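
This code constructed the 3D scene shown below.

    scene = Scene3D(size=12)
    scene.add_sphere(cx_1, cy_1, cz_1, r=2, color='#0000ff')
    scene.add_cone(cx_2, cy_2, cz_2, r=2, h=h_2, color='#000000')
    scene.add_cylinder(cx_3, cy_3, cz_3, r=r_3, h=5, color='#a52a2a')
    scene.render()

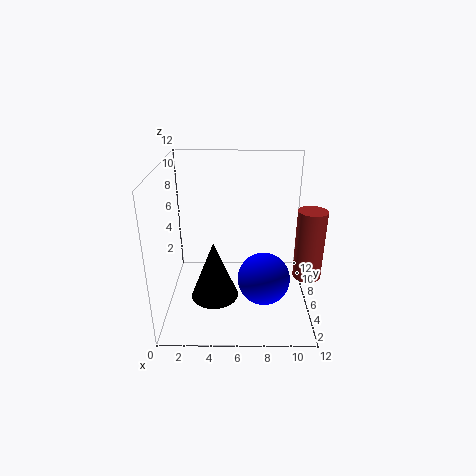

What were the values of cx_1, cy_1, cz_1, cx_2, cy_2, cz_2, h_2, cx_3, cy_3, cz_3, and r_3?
cx_1 = 8
cy_1 = 3
cz_1 = 4
cx_2 = 4
cy_2 = 5
cz_2 = 1
h_2 = 5
cx_3 = 11
cy_3 = 2
cz_3 = 5
r_3 = 1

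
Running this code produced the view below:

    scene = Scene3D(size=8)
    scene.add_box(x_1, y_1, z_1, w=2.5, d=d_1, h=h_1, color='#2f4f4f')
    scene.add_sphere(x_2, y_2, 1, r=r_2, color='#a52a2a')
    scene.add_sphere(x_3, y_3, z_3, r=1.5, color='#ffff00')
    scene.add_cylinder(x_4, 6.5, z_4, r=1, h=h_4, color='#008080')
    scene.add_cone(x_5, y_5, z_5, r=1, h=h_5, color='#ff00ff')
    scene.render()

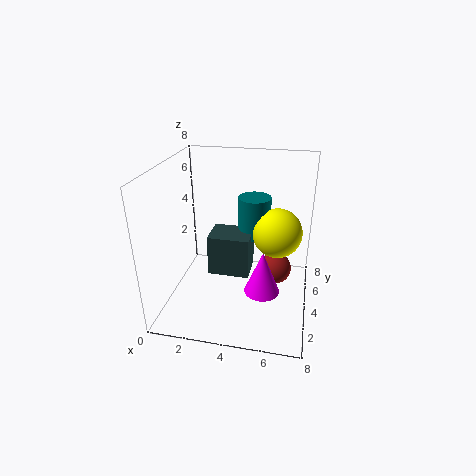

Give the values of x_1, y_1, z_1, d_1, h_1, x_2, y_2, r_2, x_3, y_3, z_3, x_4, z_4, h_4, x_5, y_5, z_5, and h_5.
x_1 = 2, y_1 = 4.5, z_1 = 1, d_1 = 2, h_1 = 2.5, x_2 = 6, y_2 = 6, r_2 = 1, x_3 = 6, y_3 = 6, z_3 = 3.5, x_4 = 4.5, z_4 = 3, h_4 = 2.5, x_5 = 5.5, y_5 = 3.5, z_5 = 1, h_5 = 2.5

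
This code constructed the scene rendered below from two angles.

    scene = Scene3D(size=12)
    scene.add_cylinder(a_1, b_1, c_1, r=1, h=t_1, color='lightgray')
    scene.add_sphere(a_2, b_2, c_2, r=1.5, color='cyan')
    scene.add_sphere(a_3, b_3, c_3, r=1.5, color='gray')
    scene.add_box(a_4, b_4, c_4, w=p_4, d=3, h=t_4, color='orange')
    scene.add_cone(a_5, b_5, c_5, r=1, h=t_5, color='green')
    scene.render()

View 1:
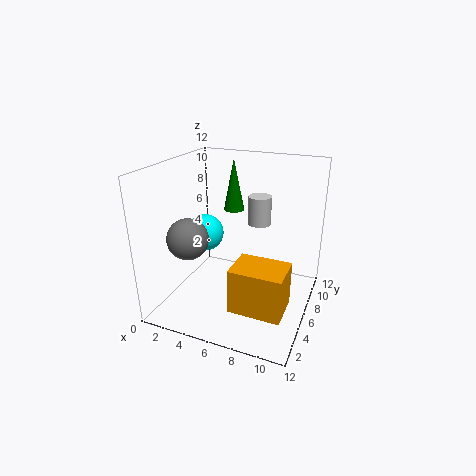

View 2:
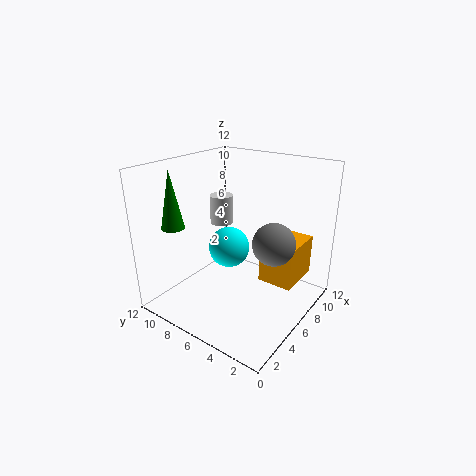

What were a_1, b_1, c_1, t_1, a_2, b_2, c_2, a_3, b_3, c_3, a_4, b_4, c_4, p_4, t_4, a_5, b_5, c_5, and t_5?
a_1 = 7
b_1 = 8.5
c_1 = 6.5
t_1 = 2.5
a_2 = 3.5
b_2 = 5
c_2 = 6.5
a_3 = 4
b_3 = 1.5
c_3 = 7.5
a_4 = 7
b_4 = 1.5
c_4 = 2
p_4 = 4
t_4 = 3.5
a_5 = 3.5
b_5 = 11
c_5 = 6.5
t_5 = 5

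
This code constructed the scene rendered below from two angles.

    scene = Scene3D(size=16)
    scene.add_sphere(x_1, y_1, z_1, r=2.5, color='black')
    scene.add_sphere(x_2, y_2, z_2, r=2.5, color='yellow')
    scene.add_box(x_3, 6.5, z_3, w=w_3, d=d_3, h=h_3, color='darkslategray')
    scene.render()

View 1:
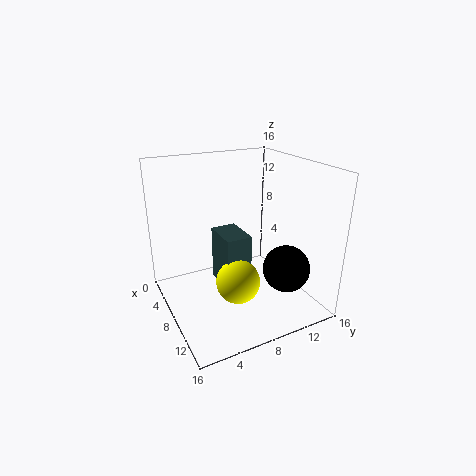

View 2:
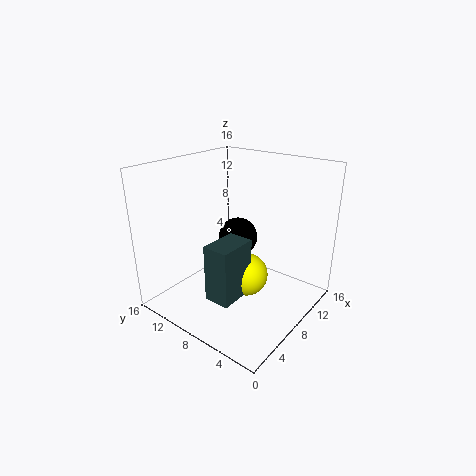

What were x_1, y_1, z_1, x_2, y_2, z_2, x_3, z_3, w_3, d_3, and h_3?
x_1 = 12.5; y_1 = 11.5; z_1 = 5.5; x_2 = 9; y_2 = 7.5; z_2 = 3; x_3 = 4; z_3 = 1.5; w_3 = 4.5; d_3 = 3; h_3 = 6.5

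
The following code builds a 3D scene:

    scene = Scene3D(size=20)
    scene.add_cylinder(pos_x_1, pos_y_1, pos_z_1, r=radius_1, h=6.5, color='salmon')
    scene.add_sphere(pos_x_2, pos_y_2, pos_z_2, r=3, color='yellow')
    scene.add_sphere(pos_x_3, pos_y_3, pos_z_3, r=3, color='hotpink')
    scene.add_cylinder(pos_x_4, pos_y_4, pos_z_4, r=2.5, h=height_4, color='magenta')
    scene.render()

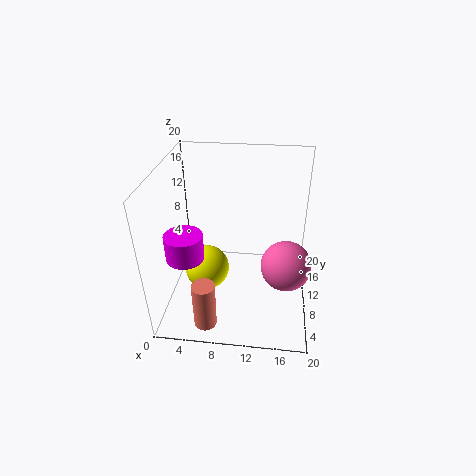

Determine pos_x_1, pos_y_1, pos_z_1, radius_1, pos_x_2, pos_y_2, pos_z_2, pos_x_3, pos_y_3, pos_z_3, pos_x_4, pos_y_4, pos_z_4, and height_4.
pos_x_1 = 6.5; pos_y_1 = 2.5; pos_z_1 = 1; radius_1 = 1.5; pos_x_2 = 6; pos_y_2 = 7.5; pos_z_2 = 6.5; pos_x_3 = 16.5; pos_y_3 = 4; pos_z_3 = 10.5; pos_x_4 = 3.5; pos_y_4 = 6; pos_z_4 = 9; height_4 = 3.5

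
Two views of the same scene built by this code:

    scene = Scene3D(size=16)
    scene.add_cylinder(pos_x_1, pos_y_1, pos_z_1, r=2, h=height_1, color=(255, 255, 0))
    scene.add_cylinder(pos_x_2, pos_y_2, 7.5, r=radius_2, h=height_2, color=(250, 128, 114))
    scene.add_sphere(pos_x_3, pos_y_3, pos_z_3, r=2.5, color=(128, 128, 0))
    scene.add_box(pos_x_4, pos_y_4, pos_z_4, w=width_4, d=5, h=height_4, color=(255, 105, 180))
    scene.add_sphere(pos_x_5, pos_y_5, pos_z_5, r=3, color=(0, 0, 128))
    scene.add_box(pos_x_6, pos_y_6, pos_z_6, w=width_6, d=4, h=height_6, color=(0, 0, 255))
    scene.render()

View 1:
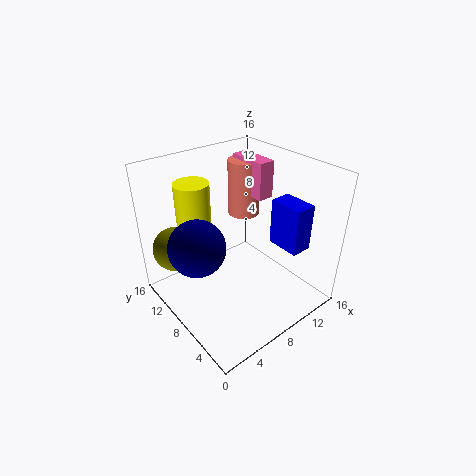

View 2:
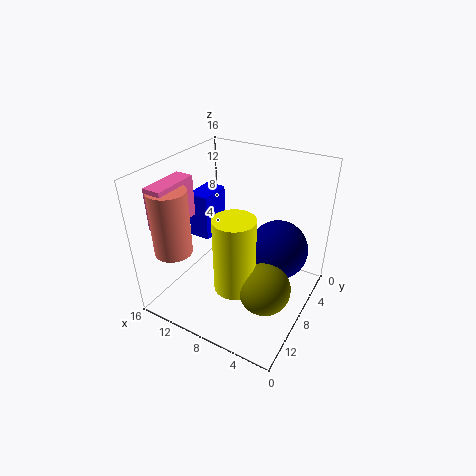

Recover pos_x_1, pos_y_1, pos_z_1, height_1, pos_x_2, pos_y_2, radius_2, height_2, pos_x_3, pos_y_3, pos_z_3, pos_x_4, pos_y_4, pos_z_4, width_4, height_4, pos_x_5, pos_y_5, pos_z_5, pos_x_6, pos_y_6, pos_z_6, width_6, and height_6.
pos_x_1 = 5.5, pos_y_1 = 13, pos_z_1 = 6, height_1 = 7.5, pos_x_2 = 13, pos_y_2 = 13, radius_2 = 2, height_2 = 7, pos_x_3 = 2.5, pos_y_3 = 12.5, pos_z_3 = 6.5, pos_x_4 = 12.5, pos_y_4 = 9.5, pos_z_4 = 10.5, width_4 = 2, height_4 = 4.5, pos_x_5 = 3, pos_y_5 = 8.5, pos_z_5 = 8.5, pos_x_6 = 12.5, pos_y_6 = 3.5, pos_z_6 = 6, width_6 = 2.5, height_6 = 5.5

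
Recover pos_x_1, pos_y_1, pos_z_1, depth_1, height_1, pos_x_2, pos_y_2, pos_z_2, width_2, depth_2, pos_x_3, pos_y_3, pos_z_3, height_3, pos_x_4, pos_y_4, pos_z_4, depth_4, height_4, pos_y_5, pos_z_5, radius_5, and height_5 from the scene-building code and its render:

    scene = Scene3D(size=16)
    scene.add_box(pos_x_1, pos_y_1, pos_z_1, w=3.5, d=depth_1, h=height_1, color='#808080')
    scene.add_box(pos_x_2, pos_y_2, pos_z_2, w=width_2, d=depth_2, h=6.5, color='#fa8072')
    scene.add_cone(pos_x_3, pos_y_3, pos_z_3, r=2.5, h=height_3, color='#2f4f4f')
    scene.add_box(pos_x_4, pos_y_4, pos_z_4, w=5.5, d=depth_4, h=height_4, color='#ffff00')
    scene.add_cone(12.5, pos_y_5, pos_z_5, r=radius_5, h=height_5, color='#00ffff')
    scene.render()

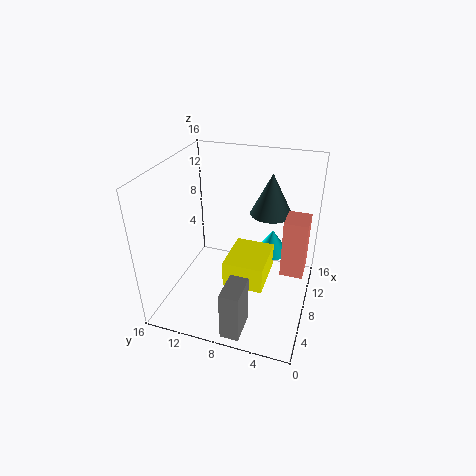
pos_x_1 = 0.5
pos_y_1 = 5.5
pos_z_1 = 0.5
depth_1 = 2
height_1 = 5.5
pos_x_2 = 7.5
pos_y_2 = 0.5
pos_z_2 = 4.5
width_2 = 3
depth_2 = 2.5
pos_x_3 = 13
pos_y_3 = 5.5
pos_z_3 = 9
height_3 = 5
pos_x_4 = 5.5
pos_y_4 = 4.5
pos_z_4 = 3
depth_4 = 4.5
height_4 = 3
pos_y_5 = 5
pos_z_5 = 4
radius_5 = 2
height_5 = 3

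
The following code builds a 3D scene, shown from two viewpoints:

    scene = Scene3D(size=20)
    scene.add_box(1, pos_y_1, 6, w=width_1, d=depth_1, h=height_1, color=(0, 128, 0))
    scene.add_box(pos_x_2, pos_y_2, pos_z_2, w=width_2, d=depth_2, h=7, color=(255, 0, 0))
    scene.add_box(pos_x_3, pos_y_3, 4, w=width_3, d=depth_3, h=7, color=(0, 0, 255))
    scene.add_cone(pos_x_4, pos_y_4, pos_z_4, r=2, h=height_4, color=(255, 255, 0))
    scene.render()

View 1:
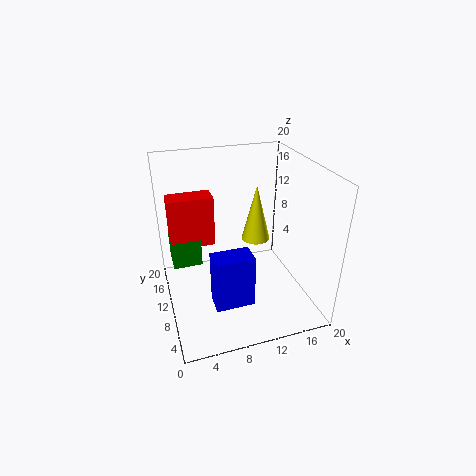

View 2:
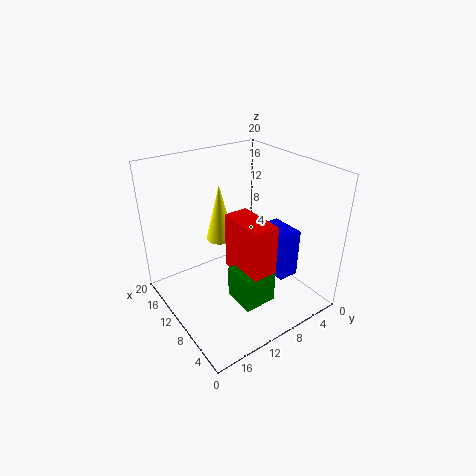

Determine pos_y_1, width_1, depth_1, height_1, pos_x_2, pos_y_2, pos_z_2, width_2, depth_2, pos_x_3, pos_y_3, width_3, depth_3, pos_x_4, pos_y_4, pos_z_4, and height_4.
pos_y_1 = 11, width_1 = 4, depth_1 = 4, height_1 = 4, pos_x_2 = 1, pos_y_2 = 11, pos_z_2 = 9, width_2 = 6, depth_2 = 3, pos_x_3 = 5, pos_y_3 = 3, width_3 = 5, depth_3 = 3, pos_x_4 = 13, pos_y_4 = 11, pos_z_4 = 9, height_4 = 8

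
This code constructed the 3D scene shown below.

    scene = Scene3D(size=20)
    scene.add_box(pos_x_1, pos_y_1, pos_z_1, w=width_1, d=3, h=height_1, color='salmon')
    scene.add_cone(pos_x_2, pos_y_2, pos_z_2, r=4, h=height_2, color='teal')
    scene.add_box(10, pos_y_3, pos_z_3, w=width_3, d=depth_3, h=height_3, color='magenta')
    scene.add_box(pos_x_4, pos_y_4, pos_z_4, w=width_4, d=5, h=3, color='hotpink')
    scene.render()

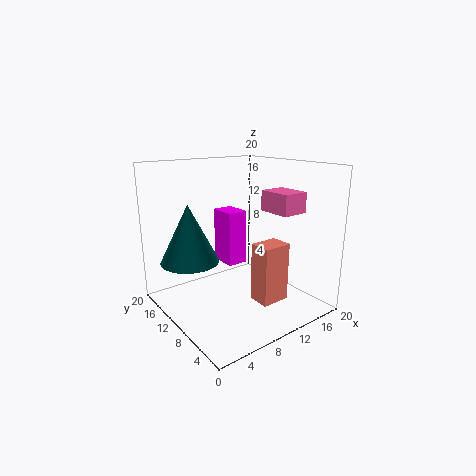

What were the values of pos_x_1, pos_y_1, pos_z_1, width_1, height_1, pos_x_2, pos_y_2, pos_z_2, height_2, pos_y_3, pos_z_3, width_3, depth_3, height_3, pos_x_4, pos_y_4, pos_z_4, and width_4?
pos_x_1 = 10, pos_y_1 = 4, pos_z_1 = 2, width_1 = 4, height_1 = 8, pos_x_2 = 4, pos_y_2 = 13, pos_z_2 = 7, height_2 = 8, pos_y_3 = 12, pos_z_3 = 5, width_3 = 3, depth_3 = 4, height_3 = 8, pos_x_4 = 15, pos_y_4 = 6, pos_z_4 = 13, width_4 = 4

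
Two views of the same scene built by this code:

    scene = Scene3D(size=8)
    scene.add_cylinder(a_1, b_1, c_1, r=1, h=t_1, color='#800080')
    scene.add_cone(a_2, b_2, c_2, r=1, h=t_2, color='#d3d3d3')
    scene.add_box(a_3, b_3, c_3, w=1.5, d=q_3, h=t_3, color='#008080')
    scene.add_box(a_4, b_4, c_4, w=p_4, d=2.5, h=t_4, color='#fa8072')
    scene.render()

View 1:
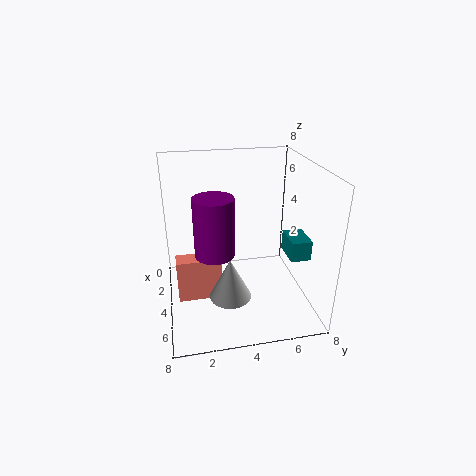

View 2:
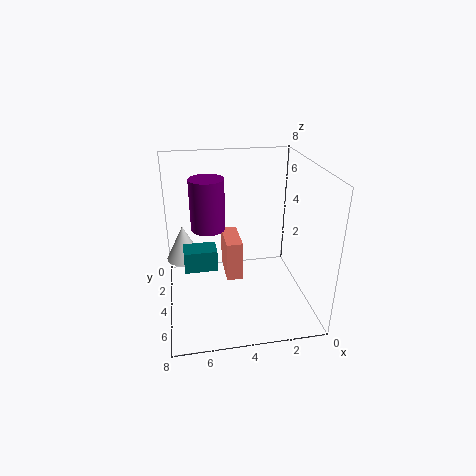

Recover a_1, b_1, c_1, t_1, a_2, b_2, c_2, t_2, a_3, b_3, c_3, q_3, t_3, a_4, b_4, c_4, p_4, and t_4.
a_1 = 5.5, b_1 = 2.5, c_1 = 4, t_1 = 3, a_2 = 7, b_2 = 3, c_2 = 2.5, t_2 = 2, a_3 = 5.5, b_3 = 6, c_3 = 4, q_3 = 1, t_3 = 1, a_4 = 3.5, b_4 = 0.5, c_4 = 0.5, p_4 = 1, t_4 = 2.5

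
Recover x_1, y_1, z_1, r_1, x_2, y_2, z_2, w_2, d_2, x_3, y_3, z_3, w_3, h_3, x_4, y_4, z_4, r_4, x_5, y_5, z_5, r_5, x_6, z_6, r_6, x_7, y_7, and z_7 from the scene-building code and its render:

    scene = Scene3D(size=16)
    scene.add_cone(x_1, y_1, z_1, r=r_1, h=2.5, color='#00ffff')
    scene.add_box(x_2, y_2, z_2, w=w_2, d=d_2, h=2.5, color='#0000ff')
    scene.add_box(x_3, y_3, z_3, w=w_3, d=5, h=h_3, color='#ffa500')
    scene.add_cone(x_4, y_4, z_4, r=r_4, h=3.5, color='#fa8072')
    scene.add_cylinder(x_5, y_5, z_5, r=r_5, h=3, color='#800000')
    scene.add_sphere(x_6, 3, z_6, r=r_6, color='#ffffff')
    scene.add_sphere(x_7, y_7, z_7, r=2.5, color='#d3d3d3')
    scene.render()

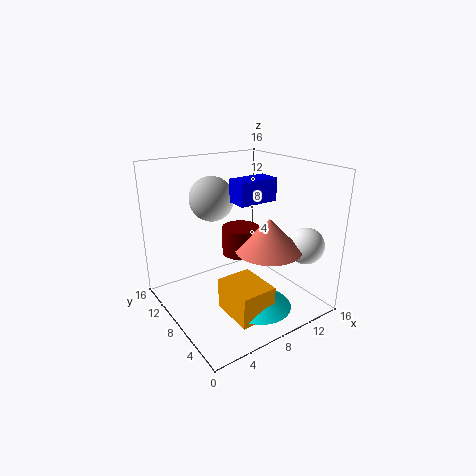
x_1 = 8.5; y_1 = 4.5; z_1 = 1; r_1 = 3.5; x_2 = 7.5; y_2 = 6.5; z_2 = 12; w_2 = 4.5; d_2 = 2.5; x_3 = 5; y_3 = 2.5; z_3 = 0.5; w_3 = 4; h_3 = 3.5; x_4 = 9.5; y_4 = 4.5; z_4 = 7.5; r_4 = 3.5; x_5 = 8; y_5 = 7.5; z_5 = 6.5; r_5 = 2; x_6 = 13.5; z_6 = 7.5; r_6 = 2; x_7 = 6.5; y_7 = 11; z_7 = 12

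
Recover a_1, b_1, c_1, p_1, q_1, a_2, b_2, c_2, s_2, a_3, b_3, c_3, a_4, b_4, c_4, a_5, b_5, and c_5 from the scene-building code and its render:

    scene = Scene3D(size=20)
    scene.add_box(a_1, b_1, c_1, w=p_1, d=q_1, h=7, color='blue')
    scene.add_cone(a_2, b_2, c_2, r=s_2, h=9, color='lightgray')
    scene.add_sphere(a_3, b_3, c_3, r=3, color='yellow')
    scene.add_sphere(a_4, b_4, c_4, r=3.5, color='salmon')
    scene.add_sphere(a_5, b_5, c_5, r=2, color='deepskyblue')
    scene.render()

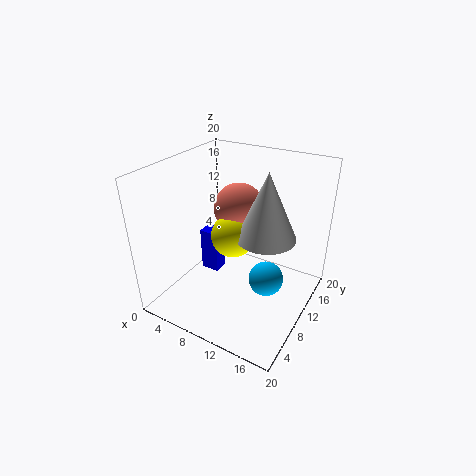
a_1 = 1.5; b_1 = 12.5; c_1 = 0.5; p_1 = 3; q_1 = 2.5; a_2 = 14; b_2 = 10.5; c_2 = 11; s_2 = 4; a_3 = 9.5; b_3 = 9.5; c_3 = 10.5; a_4 = 9; b_4 = 12; c_4 = 13.5; a_5 = 17; b_5 = 4.5; c_5 = 9.5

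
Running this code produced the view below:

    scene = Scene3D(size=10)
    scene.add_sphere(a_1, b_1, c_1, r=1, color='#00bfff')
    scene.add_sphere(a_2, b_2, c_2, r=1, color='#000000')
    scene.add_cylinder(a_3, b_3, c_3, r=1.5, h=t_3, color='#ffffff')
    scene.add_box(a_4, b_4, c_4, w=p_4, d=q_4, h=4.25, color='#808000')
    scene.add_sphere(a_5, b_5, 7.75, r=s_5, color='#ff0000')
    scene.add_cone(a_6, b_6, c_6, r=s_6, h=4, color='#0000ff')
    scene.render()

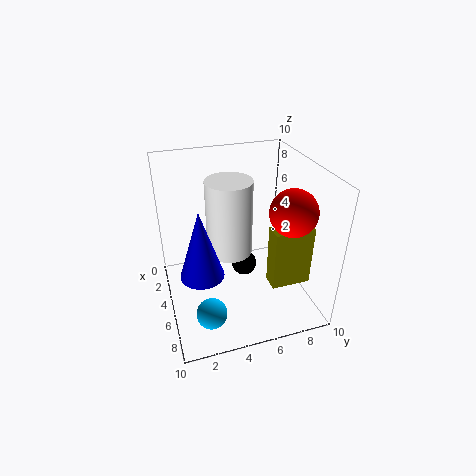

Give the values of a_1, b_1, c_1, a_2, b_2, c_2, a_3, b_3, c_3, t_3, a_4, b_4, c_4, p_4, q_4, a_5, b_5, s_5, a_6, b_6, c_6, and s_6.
a_1 = 8, b_1 = 2.25, c_1 = 1.5, a_2 = 2.75, b_2 = 6.25, c_2 = 1, a_3 = 5.5, b_3 = 4.25, c_3 = 4.5, t_3 = 5, a_4 = 6.25, b_4 = 6.75, c_4 = 2, p_4 = 1.25, q_4 = 2.75, a_5 = 7.5, b_5 = 7.75, s_5 = 1.5, a_6 = 8.5, b_6 = 1.75, c_6 = 5.25, s_6 = 1.25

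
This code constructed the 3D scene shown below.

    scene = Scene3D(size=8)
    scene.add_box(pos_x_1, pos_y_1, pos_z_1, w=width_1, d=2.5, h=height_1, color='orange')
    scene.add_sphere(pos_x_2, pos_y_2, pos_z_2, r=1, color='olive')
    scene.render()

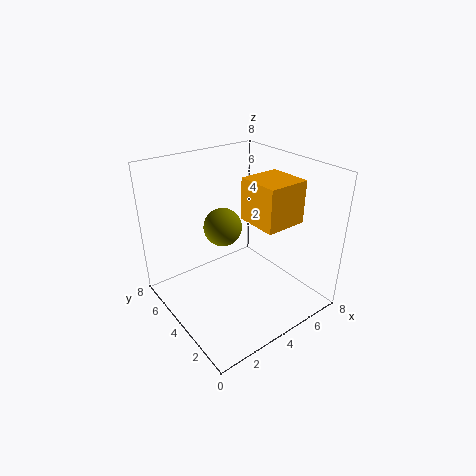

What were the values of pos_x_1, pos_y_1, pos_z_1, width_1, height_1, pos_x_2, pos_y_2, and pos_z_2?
pos_x_1 = 5; pos_y_1 = 2.5; pos_z_1 = 4.5; width_1 = 2.5; height_1 = 2.5; pos_x_2 = 3; pos_y_2 = 4; pos_z_2 = 5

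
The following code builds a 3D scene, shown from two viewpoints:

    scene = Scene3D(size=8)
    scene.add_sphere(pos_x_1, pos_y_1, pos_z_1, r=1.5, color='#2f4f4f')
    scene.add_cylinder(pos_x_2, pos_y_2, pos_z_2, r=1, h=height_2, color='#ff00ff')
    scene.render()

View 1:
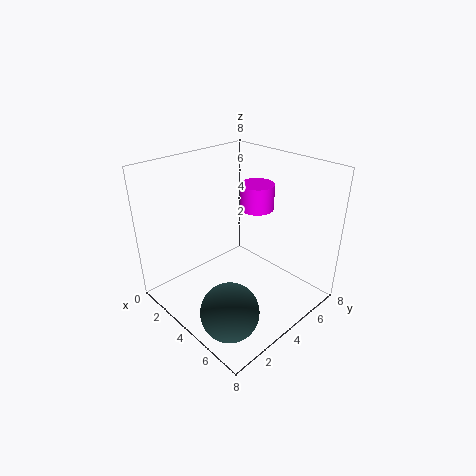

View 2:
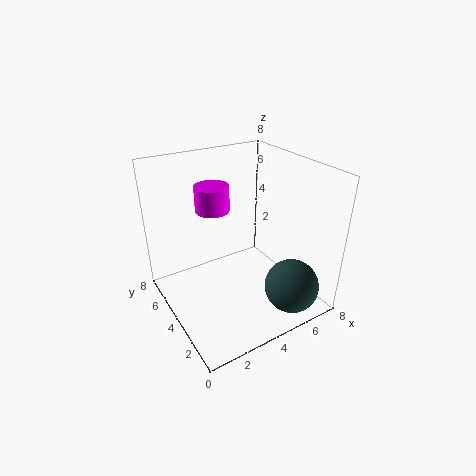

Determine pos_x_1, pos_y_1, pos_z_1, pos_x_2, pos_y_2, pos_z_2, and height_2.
pos_x_1 = 6
pos_y_1 = 1.5
pos_z_1 = 1.5
pos_x_2 = 3.5
pos_y_2 = 6
pos_z_2 = 5
height_2 = 1.5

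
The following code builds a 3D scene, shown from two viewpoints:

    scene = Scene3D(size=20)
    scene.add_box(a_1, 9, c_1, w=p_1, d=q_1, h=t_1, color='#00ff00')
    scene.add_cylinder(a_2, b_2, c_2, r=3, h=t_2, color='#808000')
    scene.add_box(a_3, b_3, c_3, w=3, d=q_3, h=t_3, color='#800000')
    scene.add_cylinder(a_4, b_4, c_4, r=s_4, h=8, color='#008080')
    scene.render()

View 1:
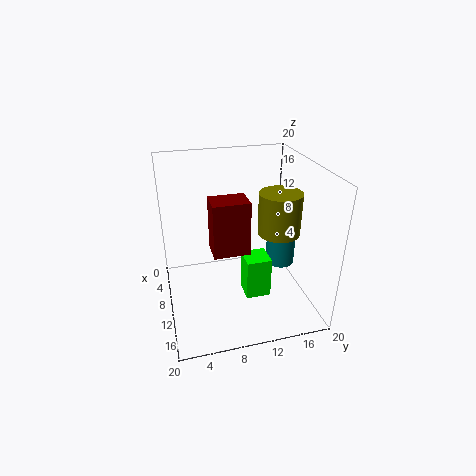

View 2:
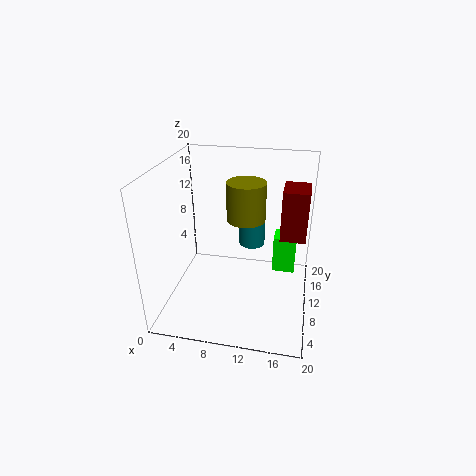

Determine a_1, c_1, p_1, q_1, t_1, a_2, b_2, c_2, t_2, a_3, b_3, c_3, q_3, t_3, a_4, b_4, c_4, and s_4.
a_1 = 15
c_1 = 6
p_1 = 3
q_1 = 3
t_1 = 5
a_2 = 10
b_2 = 16
c_2 = 10
t_2 = 6
a_3 = 16
b_3 = 5
c_3 = 13
q_3 = 4
t_3 = 6
a_4 = 11
b_4 = 16
c_4 = 6
s_4 = 2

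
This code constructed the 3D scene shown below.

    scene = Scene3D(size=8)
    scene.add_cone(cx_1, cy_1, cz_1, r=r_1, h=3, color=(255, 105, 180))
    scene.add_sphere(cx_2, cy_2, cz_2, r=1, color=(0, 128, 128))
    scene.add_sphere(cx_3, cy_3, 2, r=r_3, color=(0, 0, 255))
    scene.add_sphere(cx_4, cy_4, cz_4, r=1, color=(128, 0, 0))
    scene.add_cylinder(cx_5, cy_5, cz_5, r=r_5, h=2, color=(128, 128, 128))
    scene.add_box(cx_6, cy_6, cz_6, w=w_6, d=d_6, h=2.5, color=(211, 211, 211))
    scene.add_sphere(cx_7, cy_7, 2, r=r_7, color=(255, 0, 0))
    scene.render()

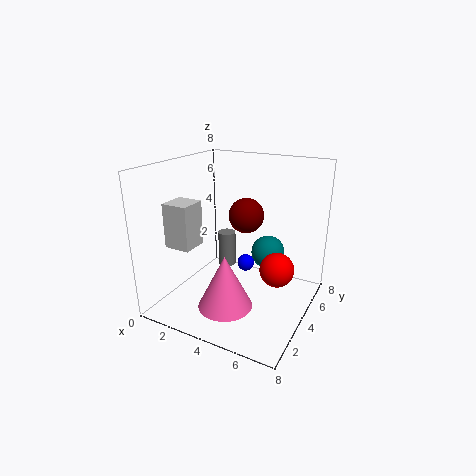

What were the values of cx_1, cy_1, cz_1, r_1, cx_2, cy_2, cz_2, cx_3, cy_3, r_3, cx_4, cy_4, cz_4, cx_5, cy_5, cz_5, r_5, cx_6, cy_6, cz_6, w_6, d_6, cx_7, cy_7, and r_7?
cx_1 = 4; cy_1 = 2.5; cz_1 = 0.5; r_1 = 1.5; cx_2 = 5; cy_2 = 6; cz_2 = 2.5; cx_3 = 4; cy_3 = 5; r_3 = 0.5; cx_4 = 4; cy_4 = 5; cz_4 = 5; cx_5 = 3; cy_5 = 4.5; cz_5 = 2; r_5 = 0.5; cx_6 = 0.5; cy_6 = 2; cz_6 = 3.5; w_6 = 1.5; d_6 = 1.5; cx_7 = 6; cy_7 = 5; r_7 = 1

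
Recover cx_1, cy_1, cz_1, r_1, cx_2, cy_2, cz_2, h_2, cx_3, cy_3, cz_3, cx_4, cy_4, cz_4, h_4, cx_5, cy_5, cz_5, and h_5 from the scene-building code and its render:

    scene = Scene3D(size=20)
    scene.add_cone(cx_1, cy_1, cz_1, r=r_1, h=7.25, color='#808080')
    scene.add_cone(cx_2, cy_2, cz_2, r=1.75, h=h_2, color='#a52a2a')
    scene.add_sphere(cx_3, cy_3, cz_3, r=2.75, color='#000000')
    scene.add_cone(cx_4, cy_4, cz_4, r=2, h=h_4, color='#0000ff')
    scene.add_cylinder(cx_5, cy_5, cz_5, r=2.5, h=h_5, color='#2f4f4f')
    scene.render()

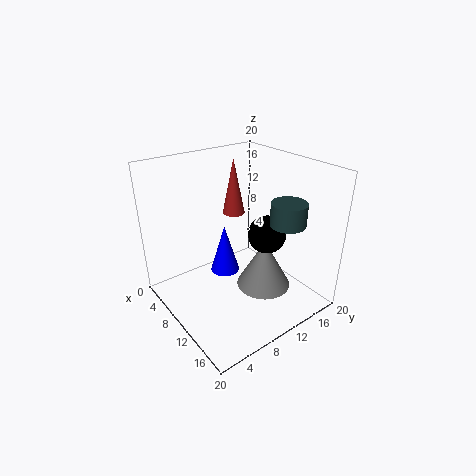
cx_1 = 11.5
cy_1 = 13.75
cz_1 = 1.5
r_1 = 4
cx_2 = 3.25
cy_2 = 14.25
cz_2 = 10.25
h_2 = 8.75
cx_3 = 11
cy_3 = 14.5
cz_3 = 9.5
cx_4 = 9.25
cy_4 = 8.25
cz_4 = 5.25
h_4 = 6.75
cx_5 = 13.75
cy_5 = 15.75
cz_5 = 11.75
h_5 = 3.25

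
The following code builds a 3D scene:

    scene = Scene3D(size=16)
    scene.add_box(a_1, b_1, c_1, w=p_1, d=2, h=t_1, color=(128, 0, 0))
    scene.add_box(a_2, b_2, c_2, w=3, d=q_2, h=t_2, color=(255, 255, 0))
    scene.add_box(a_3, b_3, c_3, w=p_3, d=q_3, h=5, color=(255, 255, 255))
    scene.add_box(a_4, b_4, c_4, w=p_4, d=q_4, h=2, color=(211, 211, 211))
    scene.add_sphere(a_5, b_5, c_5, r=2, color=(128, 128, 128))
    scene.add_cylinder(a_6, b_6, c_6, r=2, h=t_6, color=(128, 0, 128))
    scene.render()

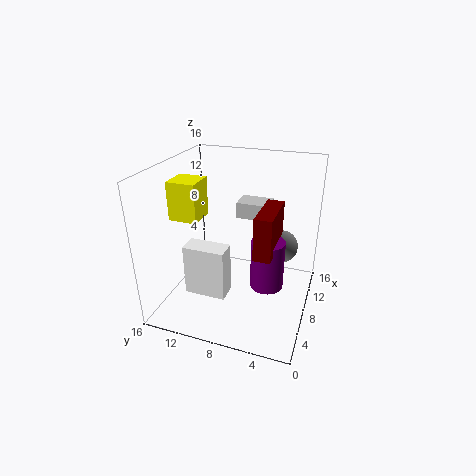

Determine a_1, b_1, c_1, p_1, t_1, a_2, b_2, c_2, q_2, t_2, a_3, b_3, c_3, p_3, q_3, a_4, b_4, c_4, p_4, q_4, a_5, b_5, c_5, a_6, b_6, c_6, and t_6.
a_1 = 7
b_1 = 4
c_1 = 6
p_1 = 6
t_1 = 5
a_2 = 4
b_2 = 11
c_2 = 11
q_2 = 3
t_2 = 4
a_3 = 1
b_3 = 7
c_3 = 5
p_3 = 2
q_3 = 4
a_4 = 13
b_4 = 6
c_4 = 8
p_4 = 3
q_4 = 4
a_5 = 13
b_5 = 4
c_5 = 5
a_6 = 10
b_6 = 5
c_6 = 1
t_6 = 6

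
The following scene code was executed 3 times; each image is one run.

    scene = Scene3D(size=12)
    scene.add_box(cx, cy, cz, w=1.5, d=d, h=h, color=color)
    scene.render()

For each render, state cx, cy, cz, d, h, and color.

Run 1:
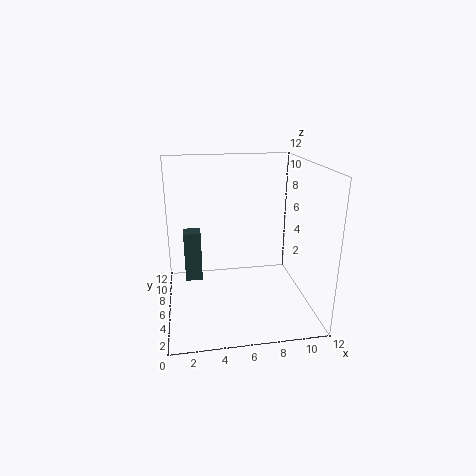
cx = 1.5, cy = 7.5, cz = 1.5, d = 1.5, h = 4.5, color = 'darkslategray'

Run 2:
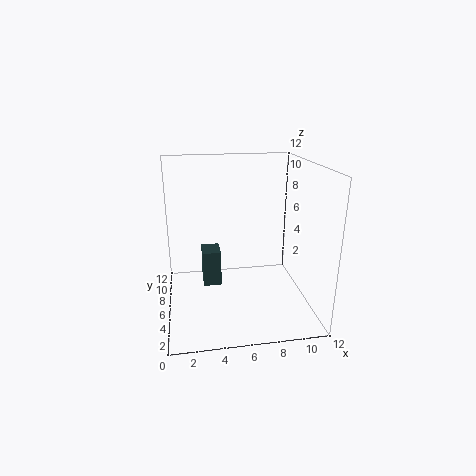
cx = 3, cy = 5.5, cz = 2, d = 2, h = 3, color = 'darkslategray'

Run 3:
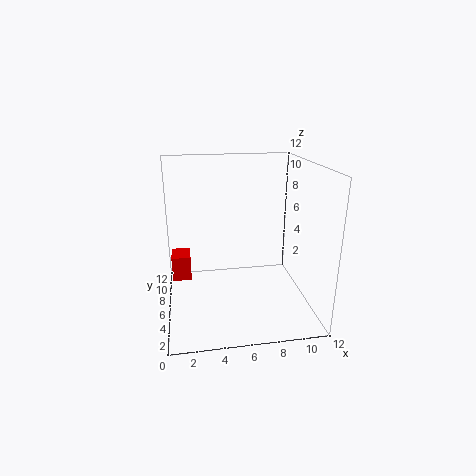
cx = 0.5, cy = 5, cz = 3, d = 2, h = 2, color = 'red'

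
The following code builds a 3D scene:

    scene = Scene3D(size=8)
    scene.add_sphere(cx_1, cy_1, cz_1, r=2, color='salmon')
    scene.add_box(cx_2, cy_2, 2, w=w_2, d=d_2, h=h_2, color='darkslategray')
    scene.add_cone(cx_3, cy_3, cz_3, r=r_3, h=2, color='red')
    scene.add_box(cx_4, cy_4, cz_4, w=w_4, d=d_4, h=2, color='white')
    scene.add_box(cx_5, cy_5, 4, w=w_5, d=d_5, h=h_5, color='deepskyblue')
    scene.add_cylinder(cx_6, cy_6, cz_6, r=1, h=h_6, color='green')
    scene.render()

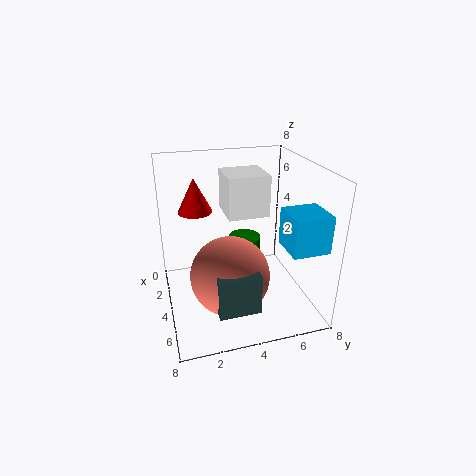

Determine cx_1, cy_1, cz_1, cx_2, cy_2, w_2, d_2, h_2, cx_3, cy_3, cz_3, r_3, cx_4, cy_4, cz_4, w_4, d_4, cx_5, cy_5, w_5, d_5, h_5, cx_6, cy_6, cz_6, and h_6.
cx_1 = 6; cy_1 = 3; cz_1 = 3; cx_2 = 5; cy_2 = 2; w_2 = 3; d_2 = 2; h_2 = 2; cx_3 = 2; cy_3 = 2; cz_3 = 5; r_3 = 1; cx_4 = 4; cy_4 = 3; cz_4 = 6; w_4 = 2; d_4 = 2; cx_5 = 5; cy_5 = 6; w_5 = 2; d_5 = 2; h_5 = 2; cx_6 = 2; cy_6 = 5; cz_6 = 2; h_6 = 1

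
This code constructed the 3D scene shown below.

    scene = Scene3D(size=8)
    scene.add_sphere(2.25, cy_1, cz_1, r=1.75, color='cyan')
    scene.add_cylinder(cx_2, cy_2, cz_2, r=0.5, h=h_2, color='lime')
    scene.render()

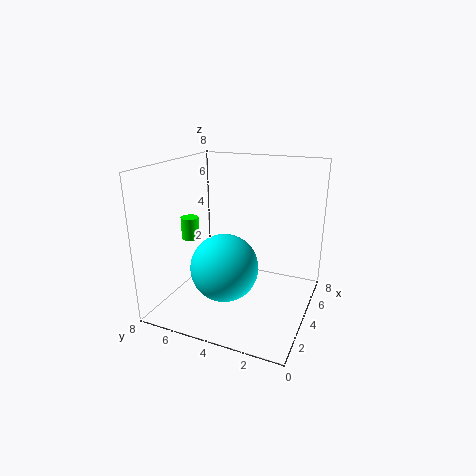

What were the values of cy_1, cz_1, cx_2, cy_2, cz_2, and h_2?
cy_1 = 4; cz_1 = 3; cx_2 = 3.5; cy_2 = 6.75; cz_2 = 3.75; h_2 = 1.25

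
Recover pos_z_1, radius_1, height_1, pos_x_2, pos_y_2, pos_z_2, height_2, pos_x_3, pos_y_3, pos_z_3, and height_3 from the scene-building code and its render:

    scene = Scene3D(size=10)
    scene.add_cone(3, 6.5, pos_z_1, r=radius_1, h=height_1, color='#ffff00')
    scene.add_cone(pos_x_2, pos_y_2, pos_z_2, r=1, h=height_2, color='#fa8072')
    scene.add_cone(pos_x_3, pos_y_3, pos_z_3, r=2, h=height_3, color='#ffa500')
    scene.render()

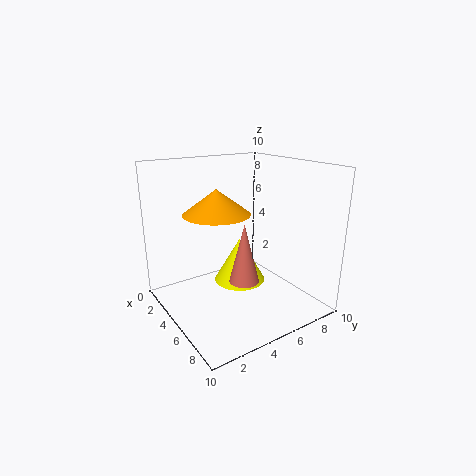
pos_z_1 = 0.5
radius_1 = 2
height_1 = 3.5
pos_x_2 = 6.5
pos_y_2 = 4.5
pos_z_2 = 2.5
height_2 = 4
pos_x_3 = 6.5
pos_y_3 = 2.5
pos_z_3 = 7.5
height_3 = 1.5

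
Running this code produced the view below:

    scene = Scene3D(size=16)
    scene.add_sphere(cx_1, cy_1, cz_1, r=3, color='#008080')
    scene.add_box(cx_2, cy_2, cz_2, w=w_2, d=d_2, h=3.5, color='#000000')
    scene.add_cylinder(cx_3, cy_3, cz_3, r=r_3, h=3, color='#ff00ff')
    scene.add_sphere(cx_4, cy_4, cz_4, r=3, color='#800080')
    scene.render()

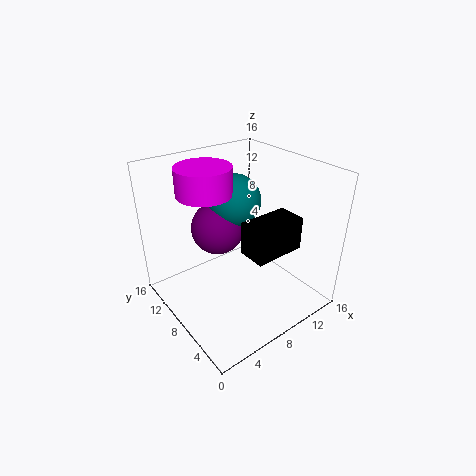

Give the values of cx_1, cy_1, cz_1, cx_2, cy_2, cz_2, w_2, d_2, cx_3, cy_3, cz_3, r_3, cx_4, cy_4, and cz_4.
cx_1 = 9
cy_1 = 10
cz_1 = 11.5
cx_2 = 6.5
cy_2 = 2.5
cz_2 = 8
w_2 = 5.5
d_2 = 3
cx_3 = 5.5
cy_3 = 10.5
cz_3 = 13
r_3 = 3
cx_4 = 7
cy_4 = 10.5
cz_4 = 8.5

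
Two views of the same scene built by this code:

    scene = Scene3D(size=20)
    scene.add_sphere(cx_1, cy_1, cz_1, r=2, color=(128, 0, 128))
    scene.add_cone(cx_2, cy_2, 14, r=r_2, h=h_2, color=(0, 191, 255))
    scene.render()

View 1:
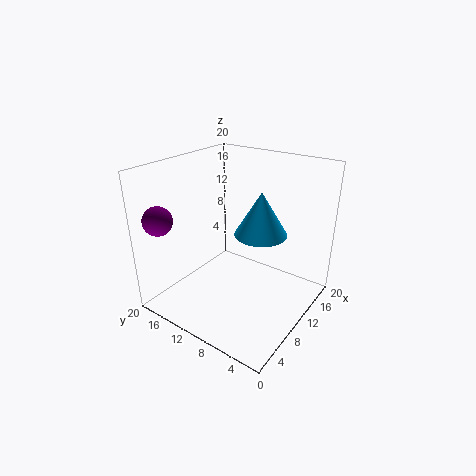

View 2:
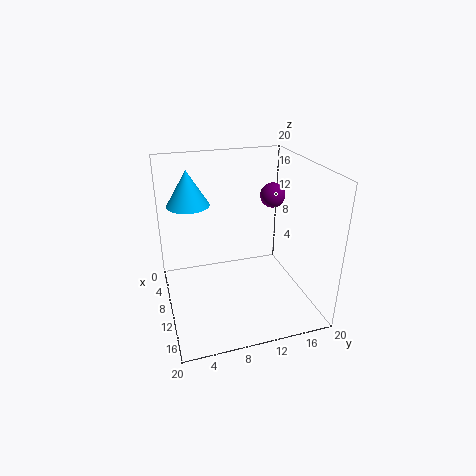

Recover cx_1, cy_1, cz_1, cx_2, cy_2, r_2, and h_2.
cx_1 = 3; cy_1 = 18; cz_1 = 13; cx_2 = 6; cy_2 = 4; r_2 = 3; h_2 = 5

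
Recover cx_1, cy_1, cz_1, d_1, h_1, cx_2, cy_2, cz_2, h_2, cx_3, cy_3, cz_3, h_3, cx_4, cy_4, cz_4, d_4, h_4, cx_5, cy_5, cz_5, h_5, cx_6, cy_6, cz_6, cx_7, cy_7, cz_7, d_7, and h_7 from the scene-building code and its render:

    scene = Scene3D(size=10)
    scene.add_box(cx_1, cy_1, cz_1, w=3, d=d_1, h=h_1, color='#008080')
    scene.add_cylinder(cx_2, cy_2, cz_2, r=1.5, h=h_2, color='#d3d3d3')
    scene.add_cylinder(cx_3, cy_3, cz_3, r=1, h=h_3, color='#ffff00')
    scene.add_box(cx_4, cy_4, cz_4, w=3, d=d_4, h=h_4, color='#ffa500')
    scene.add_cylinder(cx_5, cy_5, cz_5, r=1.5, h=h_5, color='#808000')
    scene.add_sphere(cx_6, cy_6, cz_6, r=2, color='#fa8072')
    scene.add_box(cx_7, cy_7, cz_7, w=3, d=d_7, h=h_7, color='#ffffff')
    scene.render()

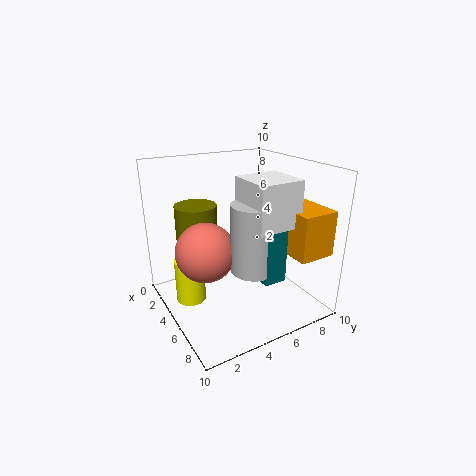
cx_1 = 5.5
cy_1 = 5
cz_1 = 3
d_1 = 1.5
h_1 = 3.5
cx_2 = 7
cy_2 = 5
cz_2 = 3.5
h_2 = 4.5
cx_3 = 4.5
cy_3 = 1.5
cz_3 = 1
h_3 = 3
cx_4 = 6.5
cy_4 = 7
cz_4 = 4.5
d_4 = 2.5
h_4 = 3
cx_5 = 2.5
cy_5 = 3
cz_5 = 4.5
h_5 = 2.5
cx_6 = 5
cy_6 = 2.5
cz_6 = 4.5
cx_7 = 5.5
cy_7 = 4.5
cz_7 = 6.5
d_7 = 3
h_7 = 3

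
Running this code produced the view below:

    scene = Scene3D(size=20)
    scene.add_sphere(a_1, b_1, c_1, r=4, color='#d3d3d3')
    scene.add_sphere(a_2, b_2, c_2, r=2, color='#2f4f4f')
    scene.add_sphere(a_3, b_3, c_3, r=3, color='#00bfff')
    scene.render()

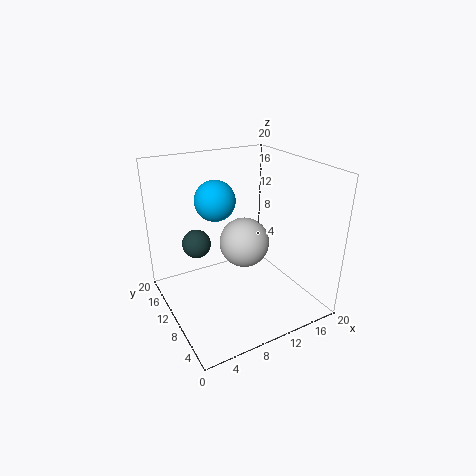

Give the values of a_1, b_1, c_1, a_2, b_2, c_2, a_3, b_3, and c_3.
a_1 = 14; b_1 = 15; c_1 = 6; a_2 = 5; b_2 = 13; c_2 = 9; a_3 = 9; b_3 = 15; c_3 = 14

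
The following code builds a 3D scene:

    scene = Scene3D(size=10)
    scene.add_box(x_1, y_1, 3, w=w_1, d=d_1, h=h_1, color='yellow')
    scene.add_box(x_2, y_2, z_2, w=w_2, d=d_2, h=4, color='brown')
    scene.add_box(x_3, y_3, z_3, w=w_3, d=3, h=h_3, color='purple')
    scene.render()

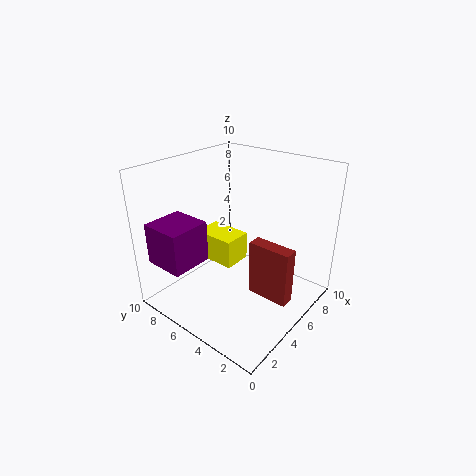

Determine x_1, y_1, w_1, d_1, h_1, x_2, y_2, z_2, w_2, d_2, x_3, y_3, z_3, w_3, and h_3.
x_1 = 4, y_1 = 5, w_1 = 2, d_1 = 3, h_1 = 2, x_2 = 5, y_2 = 1, z_2 = 1, w_2 = 1, d_2 = 3, x_3 = 1, y_3 = 7, z_3 = 3, w_3 = 3, h_3 = 3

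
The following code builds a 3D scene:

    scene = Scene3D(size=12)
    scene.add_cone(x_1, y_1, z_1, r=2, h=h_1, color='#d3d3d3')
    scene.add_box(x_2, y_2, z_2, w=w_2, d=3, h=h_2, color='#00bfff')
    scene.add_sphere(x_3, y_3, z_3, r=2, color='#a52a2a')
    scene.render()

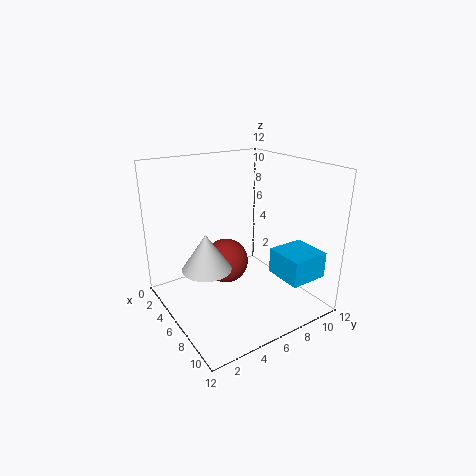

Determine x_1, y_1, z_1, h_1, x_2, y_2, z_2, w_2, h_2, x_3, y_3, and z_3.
x_1 = 6
y_1 = 3
z_1 = 4
h_1 = 3
x_2 = 9
y_2 = 7
z_2 = 4
w_2 = 3
h_2 = 2
x_3 = 4
y_3 = 6
z_3 = 3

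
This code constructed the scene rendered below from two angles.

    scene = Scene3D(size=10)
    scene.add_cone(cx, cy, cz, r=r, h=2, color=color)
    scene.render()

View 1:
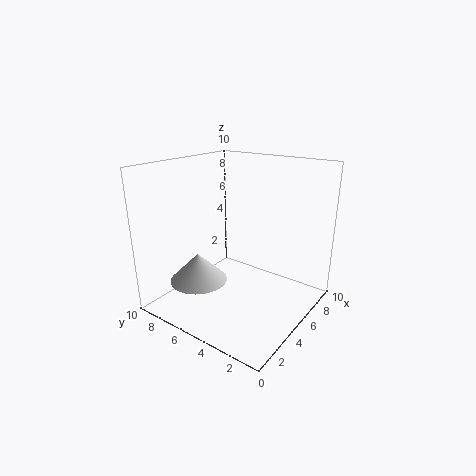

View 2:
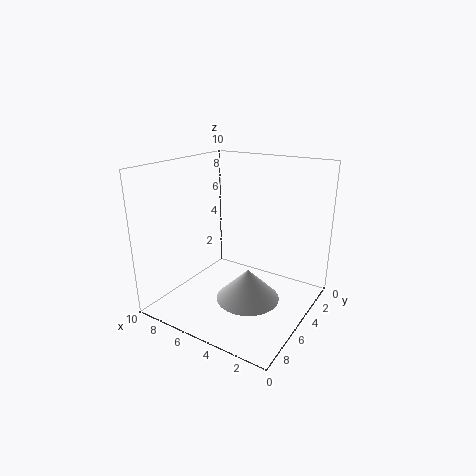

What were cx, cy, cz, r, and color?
cx = 3; cy = 7; cz = 2; r = 2; color = 'lightgray'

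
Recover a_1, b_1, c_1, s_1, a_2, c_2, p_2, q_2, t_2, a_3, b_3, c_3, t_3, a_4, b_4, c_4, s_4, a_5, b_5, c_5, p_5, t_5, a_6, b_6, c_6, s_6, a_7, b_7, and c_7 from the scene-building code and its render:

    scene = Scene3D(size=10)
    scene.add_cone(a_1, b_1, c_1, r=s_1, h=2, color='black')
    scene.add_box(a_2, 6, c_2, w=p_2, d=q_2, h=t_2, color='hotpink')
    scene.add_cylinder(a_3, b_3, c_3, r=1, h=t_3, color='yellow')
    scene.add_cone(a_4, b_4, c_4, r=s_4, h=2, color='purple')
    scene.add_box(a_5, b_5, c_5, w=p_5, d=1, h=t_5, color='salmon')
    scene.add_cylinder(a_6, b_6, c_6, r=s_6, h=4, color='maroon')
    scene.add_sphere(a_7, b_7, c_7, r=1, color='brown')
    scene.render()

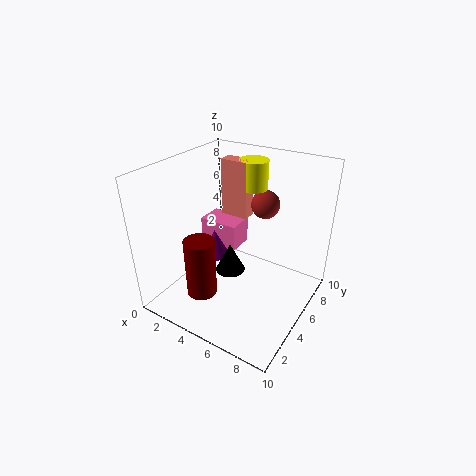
a_1 = 5; b_1 = 4; c_1 = 3; s_1 = 1; a_2 = 1; c_2 = 3; p_2 = 3; q_2 = 2; t_2 = 2; a_3 = 5; b_3 = 7; c_3 = 8; t_3 = 2; a_4 = 3; b_4 = 5; c_4 = 3; s_4 = 1; a_5 = 3; b_5 = 6; c_5 = 6; p_5 = 2; t_5 = 4; a_6 = 4; b_6 = 2; c_6 = 2; s_6 = 1; a_7 = 6; b_7 = 7; c_7 = 7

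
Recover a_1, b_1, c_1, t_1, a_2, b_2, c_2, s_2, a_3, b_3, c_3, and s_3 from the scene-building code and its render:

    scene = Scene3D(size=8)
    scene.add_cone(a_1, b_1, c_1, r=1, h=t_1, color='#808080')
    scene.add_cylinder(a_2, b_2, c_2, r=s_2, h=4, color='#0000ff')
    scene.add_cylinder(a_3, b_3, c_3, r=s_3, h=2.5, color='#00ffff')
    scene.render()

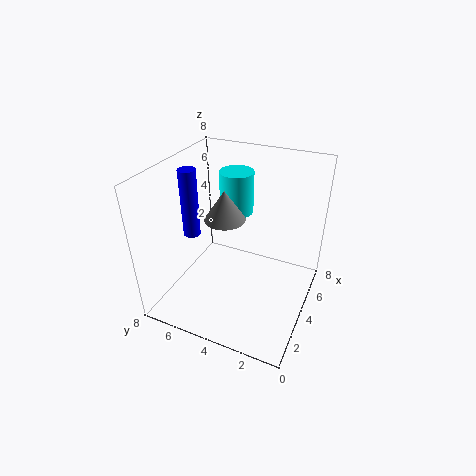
a_1 = 2.5
b_1 = 4
c_1 = 6
t_1 = 1.5
a_2 = 4
b_2 = 7
c_2 = 3.5
s_2 = 0.5
a_3 = 6
b_3 = 5
c_3 = 4.5
s_3 = 1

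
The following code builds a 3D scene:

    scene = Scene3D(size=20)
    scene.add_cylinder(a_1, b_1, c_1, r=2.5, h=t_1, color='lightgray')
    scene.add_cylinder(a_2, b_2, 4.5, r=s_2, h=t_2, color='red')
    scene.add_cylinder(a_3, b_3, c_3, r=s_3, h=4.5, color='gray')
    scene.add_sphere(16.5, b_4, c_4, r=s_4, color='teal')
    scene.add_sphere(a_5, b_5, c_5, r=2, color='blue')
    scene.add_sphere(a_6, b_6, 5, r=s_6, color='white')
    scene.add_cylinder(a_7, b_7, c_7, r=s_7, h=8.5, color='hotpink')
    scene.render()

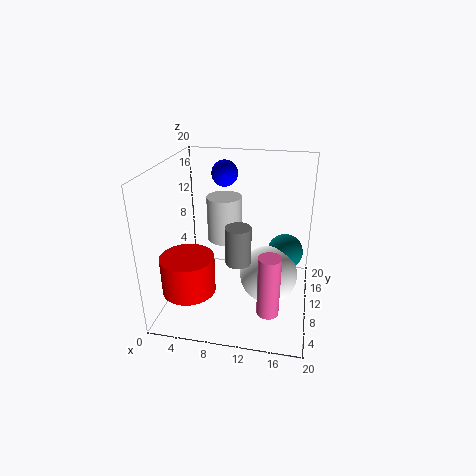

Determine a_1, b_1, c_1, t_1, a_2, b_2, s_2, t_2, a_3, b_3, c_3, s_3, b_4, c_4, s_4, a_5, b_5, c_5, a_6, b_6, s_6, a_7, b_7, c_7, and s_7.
a_1 = 7.5; b_1 = 12.5; c_1 = 8.5; t_1 = 6.5; a_2 = 4.5; b_2 = 4.5; s_2 = 3.5; t_2 = 5; a_3 = 11.5; b_3 = 3; c_3 = 10.5; s_3 = 1.5; b_4 = 12; c_4 = 7.5; s_4 = 2.5; a_5 = 6.5; b_5 = 17; c_5 = 17; a_6 = 14.5; b_6 = 9.5; s_6 = 4; a_7 = 15; b_7 = 5.5; c_7 = 1.5; s_7 = 1.5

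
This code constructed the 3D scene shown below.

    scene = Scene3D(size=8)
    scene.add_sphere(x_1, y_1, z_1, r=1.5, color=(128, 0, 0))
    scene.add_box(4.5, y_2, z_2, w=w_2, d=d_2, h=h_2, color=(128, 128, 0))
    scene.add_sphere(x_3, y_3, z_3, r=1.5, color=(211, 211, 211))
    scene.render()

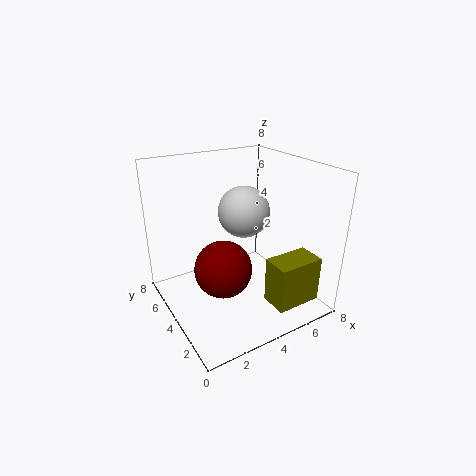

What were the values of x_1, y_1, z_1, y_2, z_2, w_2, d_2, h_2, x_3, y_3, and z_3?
x_1 = 2.5; y_1 = 3; z_1 = 3; y_2 = 0.5; z_2 = 1; w_2 = 2.5; d_2 = 1.5; h_2 = 2.5; x_3 = 5; y_3 = 5; z_3 = 5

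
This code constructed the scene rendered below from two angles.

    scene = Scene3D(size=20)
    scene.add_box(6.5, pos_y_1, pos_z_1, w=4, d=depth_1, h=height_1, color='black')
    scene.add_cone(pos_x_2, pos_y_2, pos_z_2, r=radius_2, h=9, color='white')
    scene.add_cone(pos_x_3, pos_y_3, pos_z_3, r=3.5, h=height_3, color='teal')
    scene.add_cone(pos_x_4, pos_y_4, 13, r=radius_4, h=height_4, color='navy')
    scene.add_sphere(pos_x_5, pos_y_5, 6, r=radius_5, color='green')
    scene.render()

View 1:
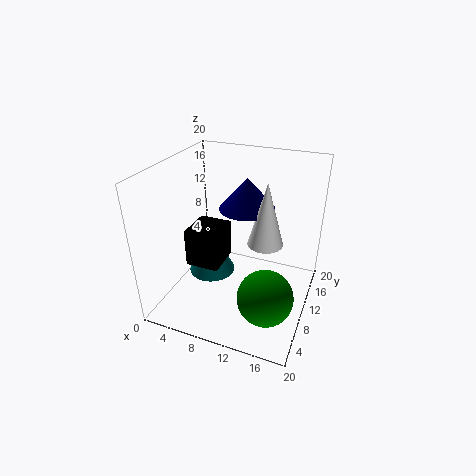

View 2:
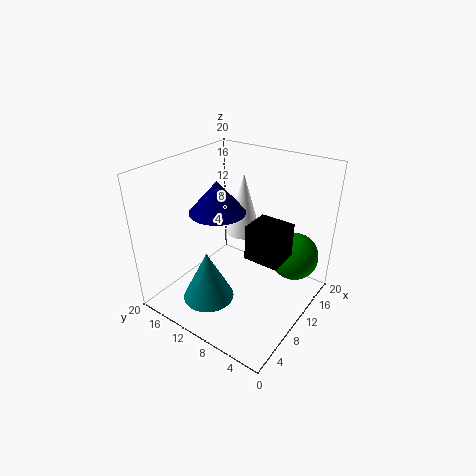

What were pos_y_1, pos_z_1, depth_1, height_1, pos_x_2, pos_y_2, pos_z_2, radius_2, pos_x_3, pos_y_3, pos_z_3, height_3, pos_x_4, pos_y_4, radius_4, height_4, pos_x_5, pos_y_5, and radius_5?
pos_y_1 = 2; pos_z_1 = 10; depth_1 = 4.5; height_1 = 4.5; pos_x_2 = 13.5; pos_y_2 = 11.5; pos_z_2 = 9; radius_2 = 2.5; pos_x_3 = 5; pos_y_3 = 11.5; pos_z_3 = 2.5; height_3 = 7; pos_x_4 = 10; pos_y_4 = 13.5; radius_4 = 4; height_4 = 4.5; pos_x_5 = 16; pos_y_5 = 4; radius_5 = 3.5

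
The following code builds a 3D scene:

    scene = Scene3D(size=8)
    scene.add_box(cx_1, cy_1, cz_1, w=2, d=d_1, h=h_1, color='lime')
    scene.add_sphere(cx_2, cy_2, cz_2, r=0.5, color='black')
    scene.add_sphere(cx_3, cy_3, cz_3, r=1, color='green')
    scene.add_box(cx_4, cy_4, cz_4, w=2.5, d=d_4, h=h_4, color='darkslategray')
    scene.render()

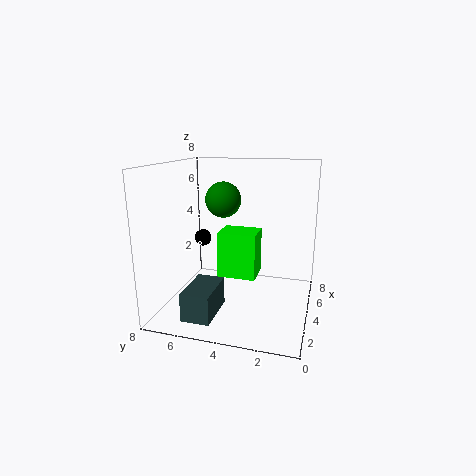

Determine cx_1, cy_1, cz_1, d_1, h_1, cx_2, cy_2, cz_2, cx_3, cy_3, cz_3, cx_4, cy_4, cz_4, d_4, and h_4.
cx_1 = 6
cy_1 = 3.5
cz_1 = 0.5
d_1 = 2.5
h_1 = 3
cx_2 = 5
cy_2 = 6.5
cz_2 = 3.5
cx_3 = 4.5
cy_3 = 5
cz_3 = 6
cx_4 = 0.5
cy_4 = 4.5
cz_4 = 0.5
d_4 = 1.5
h_4 = 1.5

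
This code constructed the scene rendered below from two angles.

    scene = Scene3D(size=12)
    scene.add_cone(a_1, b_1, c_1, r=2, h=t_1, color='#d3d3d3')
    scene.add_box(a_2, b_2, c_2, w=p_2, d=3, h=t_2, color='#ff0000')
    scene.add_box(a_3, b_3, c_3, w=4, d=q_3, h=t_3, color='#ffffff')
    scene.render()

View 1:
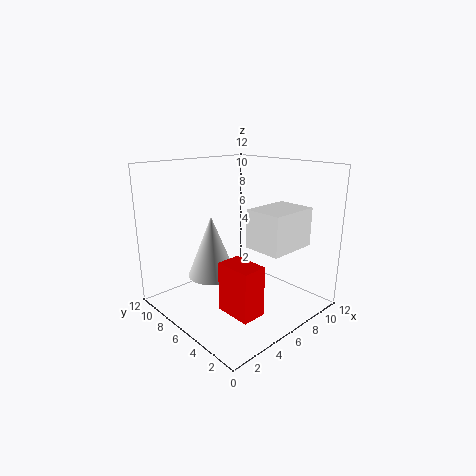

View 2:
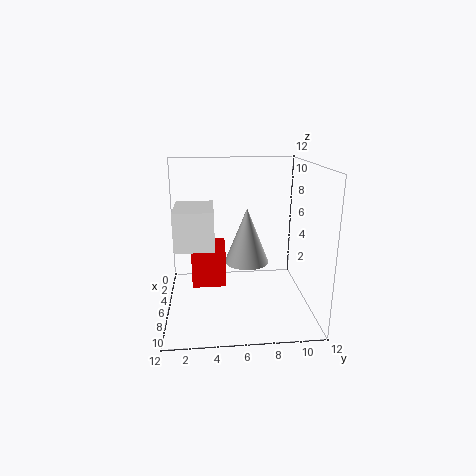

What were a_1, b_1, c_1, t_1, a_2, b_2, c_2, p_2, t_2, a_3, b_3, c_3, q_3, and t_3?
a_1 = 4, b_1 = 7, c_1 = 3, t_1 = 5, a_2 = 3, b_2 = 2, c_2 = 1, p_2 = 2, t_2 = 4, a_3 = 5, b_3 = 1, c_3 = 6, q_3 = 3, t_3 = 3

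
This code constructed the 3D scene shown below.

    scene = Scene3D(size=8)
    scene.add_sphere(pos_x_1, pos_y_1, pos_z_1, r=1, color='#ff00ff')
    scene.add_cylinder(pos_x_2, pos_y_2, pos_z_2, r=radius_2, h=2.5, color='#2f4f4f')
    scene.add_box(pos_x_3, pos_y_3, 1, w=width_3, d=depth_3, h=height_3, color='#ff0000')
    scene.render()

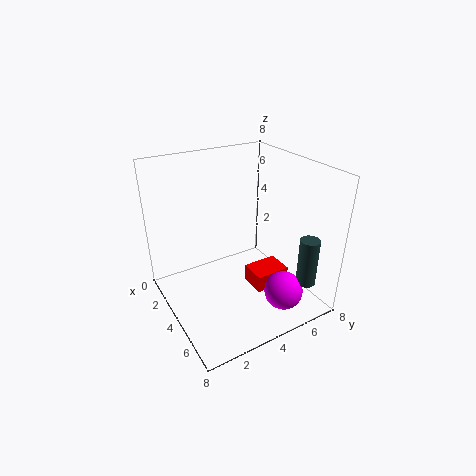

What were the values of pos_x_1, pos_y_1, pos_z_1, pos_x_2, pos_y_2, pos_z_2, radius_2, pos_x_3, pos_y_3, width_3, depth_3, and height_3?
pos_x_1 = 7
pos_y_1 = 5
pos_z_1 = 2
pos_x_2 = 7.5
pos_y_2 = 6
pos_z_2 = 2.5
radius_2 = 0.5
pos_x_3 = 4
pos_y_3 = 4.5
width_3 = 1.5
depth_3 = 2
height_3 = 1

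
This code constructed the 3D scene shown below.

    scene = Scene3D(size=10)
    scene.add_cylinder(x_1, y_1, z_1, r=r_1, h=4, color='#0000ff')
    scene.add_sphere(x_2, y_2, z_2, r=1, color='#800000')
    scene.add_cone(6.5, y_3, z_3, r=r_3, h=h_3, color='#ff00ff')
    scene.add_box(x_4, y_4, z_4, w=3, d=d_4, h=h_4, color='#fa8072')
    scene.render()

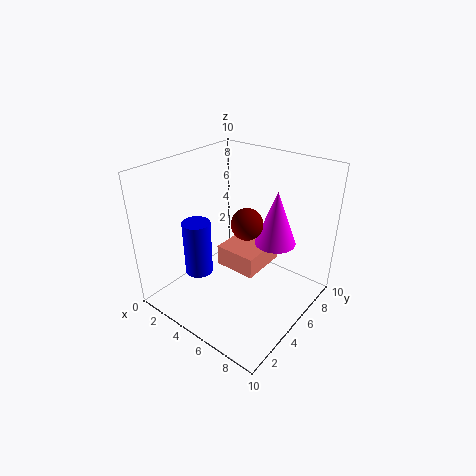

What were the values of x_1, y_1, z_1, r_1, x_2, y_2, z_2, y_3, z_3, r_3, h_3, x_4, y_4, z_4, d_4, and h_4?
x_1 = 2.5; y_1 = 3.5; z_1 = 2; r_1 = 1; x_2 = 6.5; y_2 = 4; z_2 = 7; y_3 = 7.5; z_3 = 4; r_3 = 1.5; h_3 = 4; x_4 = 3.5; y_4 = 4.5; z_4 = 2.5; d_4 = 3.5; h_4 = 1.5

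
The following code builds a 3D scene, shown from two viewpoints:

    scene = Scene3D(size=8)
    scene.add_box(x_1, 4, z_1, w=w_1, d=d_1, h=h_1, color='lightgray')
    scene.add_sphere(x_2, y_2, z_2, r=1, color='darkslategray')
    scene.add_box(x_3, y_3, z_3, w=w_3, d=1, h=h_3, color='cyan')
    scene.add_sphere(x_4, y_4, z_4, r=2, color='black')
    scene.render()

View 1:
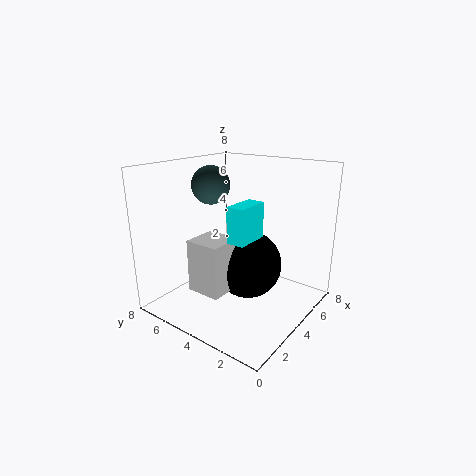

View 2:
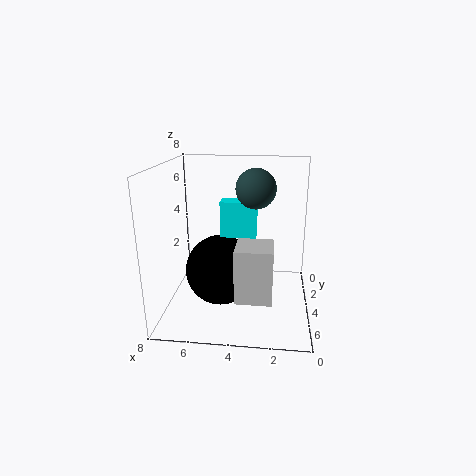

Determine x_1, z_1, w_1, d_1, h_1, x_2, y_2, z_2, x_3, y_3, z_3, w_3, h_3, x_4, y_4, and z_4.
x_1 = 2; z_1 = 1; w_1 = 2; d_1 = 2; h_1 = 3; x_2 = 3; y_2 = 5; z_2 = 7; x_3 = 3; y_3 = 3; z_3 = 4; w_3 = 2; h_3 = 2; x_4 = 5; y_4 = 4; z_4 = 2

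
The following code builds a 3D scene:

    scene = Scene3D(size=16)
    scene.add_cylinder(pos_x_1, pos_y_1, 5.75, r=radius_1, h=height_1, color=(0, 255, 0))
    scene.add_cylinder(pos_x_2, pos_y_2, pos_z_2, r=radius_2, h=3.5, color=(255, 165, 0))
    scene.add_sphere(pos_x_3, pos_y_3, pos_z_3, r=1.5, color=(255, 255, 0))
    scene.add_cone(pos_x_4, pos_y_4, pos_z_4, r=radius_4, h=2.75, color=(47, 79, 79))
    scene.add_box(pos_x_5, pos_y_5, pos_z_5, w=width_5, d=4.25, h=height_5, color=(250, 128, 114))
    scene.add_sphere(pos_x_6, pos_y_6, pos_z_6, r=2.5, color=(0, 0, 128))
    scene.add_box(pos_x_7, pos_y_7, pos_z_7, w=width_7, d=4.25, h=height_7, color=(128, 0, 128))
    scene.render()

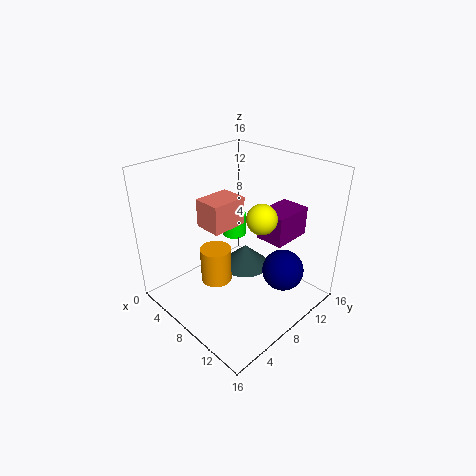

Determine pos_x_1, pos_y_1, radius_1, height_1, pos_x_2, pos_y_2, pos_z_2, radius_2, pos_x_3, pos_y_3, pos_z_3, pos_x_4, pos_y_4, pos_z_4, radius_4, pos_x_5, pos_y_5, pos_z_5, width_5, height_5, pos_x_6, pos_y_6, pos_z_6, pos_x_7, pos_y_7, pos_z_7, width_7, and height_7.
pos_x_1 = 4
pos_y_1 = 11.25
radius_1 = 1.5
height_1 = 2.75
pos_x_2 = 9.75
pos_y_2 = 3.25
pos_z_2 = 6
radius_2 = 1.5
pos_x_3 = 12
pos_y_3 = 7.25
pos_z_3 = 12
pos_x_4 = 6.25
pos_y_4 = 11
pos_z_4 = 2.25
radius_4 = 3
pos_x_5 = 3.75
pos_y_5 = 5.75
pos_z_5 = 8.75
width_5 = 3.25
height_5 = 3.25
pos_x_6 = 11
pos_y_6 = 12.75
pos_z_6 = 2.75
pos_x_7 = 10.75
pos_y_7 = 8
pos_z_7 = 9.25
width_7 = 3
height_7 = 3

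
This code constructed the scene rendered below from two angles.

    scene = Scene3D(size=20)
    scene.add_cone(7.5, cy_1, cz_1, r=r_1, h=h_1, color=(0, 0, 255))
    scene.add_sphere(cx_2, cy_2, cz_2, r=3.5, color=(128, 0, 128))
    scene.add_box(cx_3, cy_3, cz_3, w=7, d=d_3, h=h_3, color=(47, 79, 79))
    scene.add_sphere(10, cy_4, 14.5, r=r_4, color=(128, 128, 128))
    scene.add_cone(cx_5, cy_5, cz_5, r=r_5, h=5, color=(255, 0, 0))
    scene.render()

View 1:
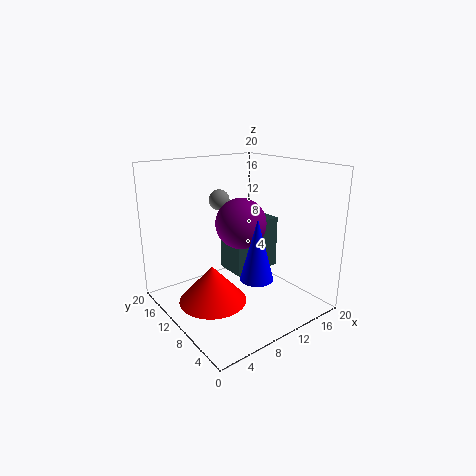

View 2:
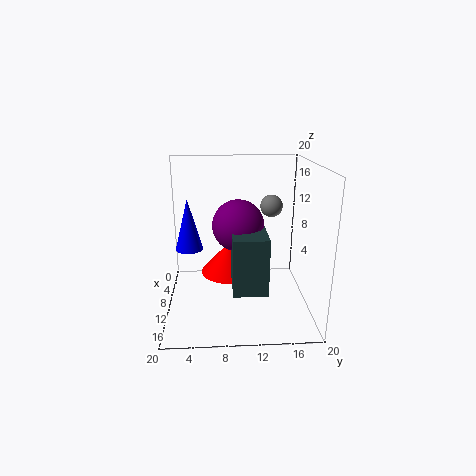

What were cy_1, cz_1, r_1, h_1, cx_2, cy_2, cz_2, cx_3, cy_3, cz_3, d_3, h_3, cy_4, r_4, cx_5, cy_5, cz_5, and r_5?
cy_1 = 3
cz_1 = 7.5
r_1 = 2
h_1 = 7.5
cx_2 = 10.5
cy_2 = 10
cz_2 = 12
cx_3 = 9.5
cy_3 = 9
cz_3 = 4.5
d_3 = 4.5
h_3 = 7.5
cy_4 = 14.5
r_4 = 1.5
cx_5 = 5
cy_5 = 9
cz_5 = 2.5
r_5 = 4.5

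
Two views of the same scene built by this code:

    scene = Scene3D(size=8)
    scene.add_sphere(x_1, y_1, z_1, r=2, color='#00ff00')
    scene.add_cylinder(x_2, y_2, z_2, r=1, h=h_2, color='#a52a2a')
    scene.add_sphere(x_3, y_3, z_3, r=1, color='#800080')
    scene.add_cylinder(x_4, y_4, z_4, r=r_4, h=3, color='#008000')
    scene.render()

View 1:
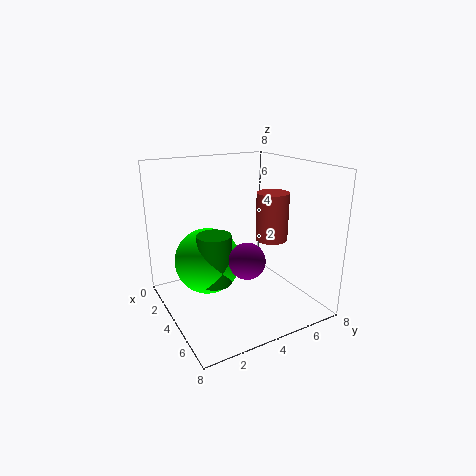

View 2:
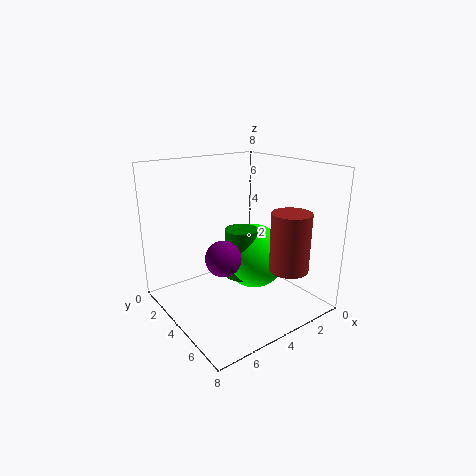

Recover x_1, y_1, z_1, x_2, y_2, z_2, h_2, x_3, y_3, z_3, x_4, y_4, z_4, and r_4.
x_1 = 2; y_1 = 3; z_1 = 2; x_2 = 3; y_2 = 7; z_2 = 3; h_2 = 3; x_3 = 5; y_3 = 4; z_3 = 3; x_4 = 3; y_4 = 3; z_4 = 1; r_4 = 1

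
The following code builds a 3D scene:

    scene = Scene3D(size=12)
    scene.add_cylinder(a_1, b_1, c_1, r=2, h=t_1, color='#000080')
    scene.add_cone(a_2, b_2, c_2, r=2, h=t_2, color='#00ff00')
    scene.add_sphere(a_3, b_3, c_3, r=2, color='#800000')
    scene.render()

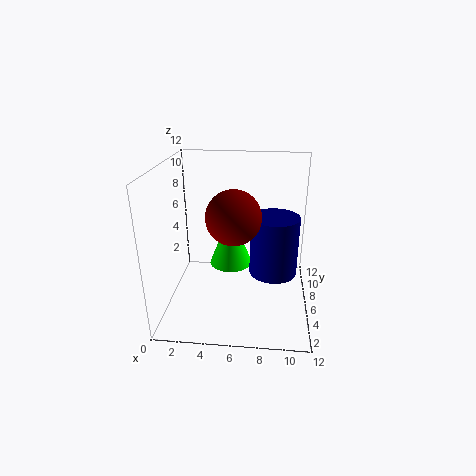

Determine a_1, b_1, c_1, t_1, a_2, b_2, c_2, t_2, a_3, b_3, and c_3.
a_1 = 9; b_1 = 6; c_1 = 3; t_1 = 5; a_2 = 5; b_2 = 9; c_2 = 2; t_2 = 5; a_3 = 6; b_3 = 3; c_3 = 9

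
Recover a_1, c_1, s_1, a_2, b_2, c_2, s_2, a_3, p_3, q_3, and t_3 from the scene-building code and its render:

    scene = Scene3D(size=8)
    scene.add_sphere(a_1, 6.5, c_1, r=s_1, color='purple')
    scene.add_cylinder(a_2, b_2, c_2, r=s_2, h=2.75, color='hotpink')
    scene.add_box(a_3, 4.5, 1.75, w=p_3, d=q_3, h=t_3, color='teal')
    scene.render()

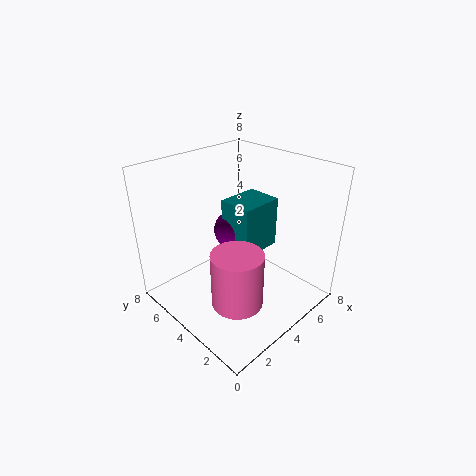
a_1 = 6, c_1 = 2.75, s_1 = 1.25, a_2 = 1.75, b_2 = 1.75, c_2 = 2.25, s_2 = 1.25, a_3 = 5.25, p_3 = 2.75, q_3 = 2.25, t_3 = 3.25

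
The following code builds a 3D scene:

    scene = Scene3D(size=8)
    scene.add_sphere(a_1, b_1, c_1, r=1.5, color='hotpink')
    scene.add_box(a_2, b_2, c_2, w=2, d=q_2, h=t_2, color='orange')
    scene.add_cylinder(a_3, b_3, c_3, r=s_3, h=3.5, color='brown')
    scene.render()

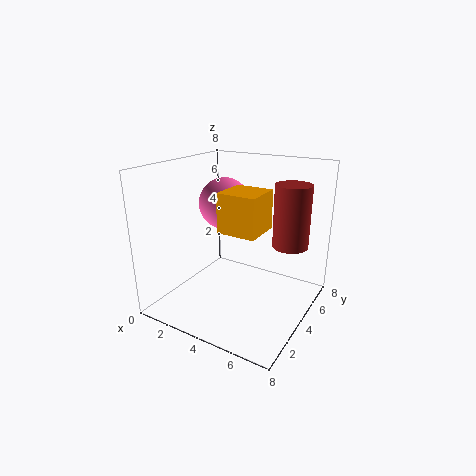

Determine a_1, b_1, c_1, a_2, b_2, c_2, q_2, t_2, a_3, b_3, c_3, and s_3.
a_1 = 2.5, b_1 = 5, c_1 = 5.5, a_2 = 4, b_2 = 2, c_2 = 5, q_2 = 2, t_2 = 2, a_3 = 6.5, b_3 = 5.5, c_3 = 3.5, s_3 = 1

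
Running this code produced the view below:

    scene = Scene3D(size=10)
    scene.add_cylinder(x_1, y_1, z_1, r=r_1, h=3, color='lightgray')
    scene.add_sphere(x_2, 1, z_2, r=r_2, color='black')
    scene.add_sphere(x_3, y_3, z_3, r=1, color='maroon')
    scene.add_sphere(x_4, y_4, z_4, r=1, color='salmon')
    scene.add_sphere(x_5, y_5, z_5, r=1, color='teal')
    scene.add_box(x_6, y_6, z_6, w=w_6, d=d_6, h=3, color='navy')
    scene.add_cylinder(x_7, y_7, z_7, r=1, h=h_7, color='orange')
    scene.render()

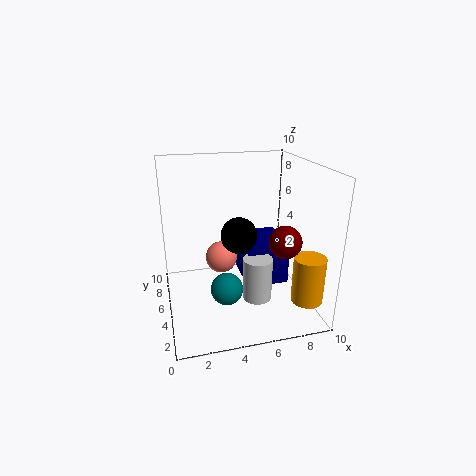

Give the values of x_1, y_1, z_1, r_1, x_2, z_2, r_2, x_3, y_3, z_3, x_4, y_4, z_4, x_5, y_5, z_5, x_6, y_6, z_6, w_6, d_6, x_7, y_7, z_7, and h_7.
x_1 = 6; y_1 = 3.5; z_1 = 1; r_1 = 1; x_2 = 4; z_2 = 7; r_2 = 1; x_3 = 7; y_3 = 1.5; z_3 = 6; x_4 = 3.5; y_4 = 3.5; z_4 = 4.5; x_5 = 3.5; y_5 = 2; z_5 = 3; x_6 = 5.5; y_6 = 4; z_6 = 1.5; w_6 = 3; d_6 = 3.5; x_7 = 8.5; y_7 = 1; z_7 = 2; h_7 = 3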